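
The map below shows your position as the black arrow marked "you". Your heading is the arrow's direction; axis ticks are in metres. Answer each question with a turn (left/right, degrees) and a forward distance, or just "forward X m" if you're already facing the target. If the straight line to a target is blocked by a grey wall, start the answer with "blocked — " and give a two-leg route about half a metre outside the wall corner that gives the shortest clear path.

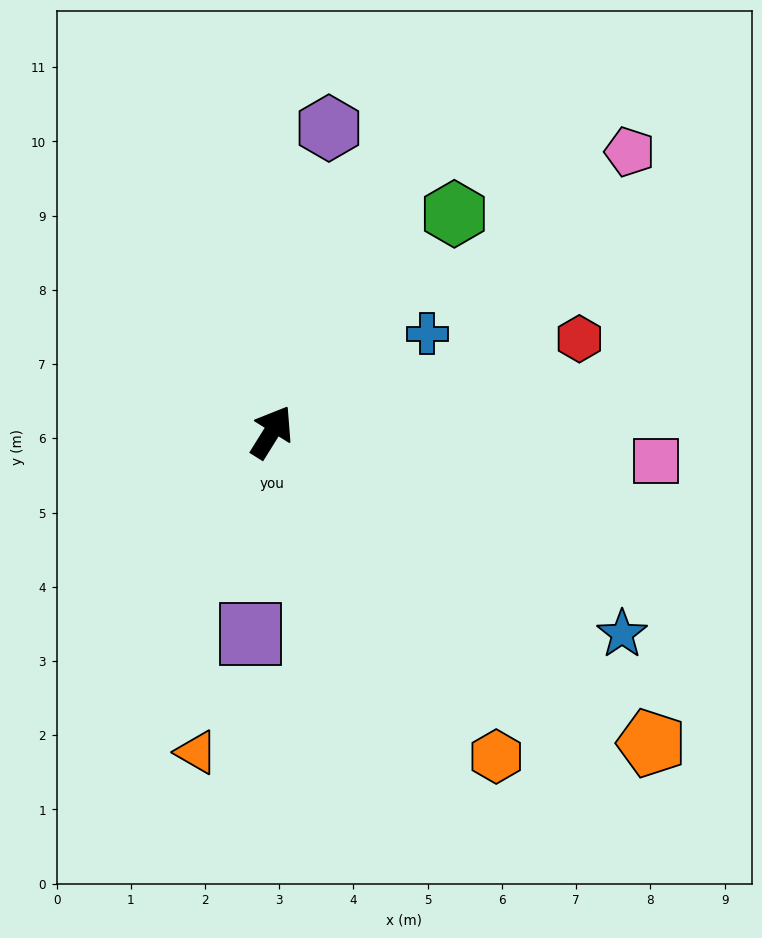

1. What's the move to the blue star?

turn right 88°, forward 5.4 m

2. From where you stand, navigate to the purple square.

turn right 154°, forward 2.7 m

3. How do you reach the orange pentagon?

turn right 97°, forward 6.6 m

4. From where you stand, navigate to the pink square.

turn right 62°, forward 5.2 m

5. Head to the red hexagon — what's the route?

turn right 41°, forward 4.3 m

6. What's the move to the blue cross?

turn right 26°, forward 2.5 m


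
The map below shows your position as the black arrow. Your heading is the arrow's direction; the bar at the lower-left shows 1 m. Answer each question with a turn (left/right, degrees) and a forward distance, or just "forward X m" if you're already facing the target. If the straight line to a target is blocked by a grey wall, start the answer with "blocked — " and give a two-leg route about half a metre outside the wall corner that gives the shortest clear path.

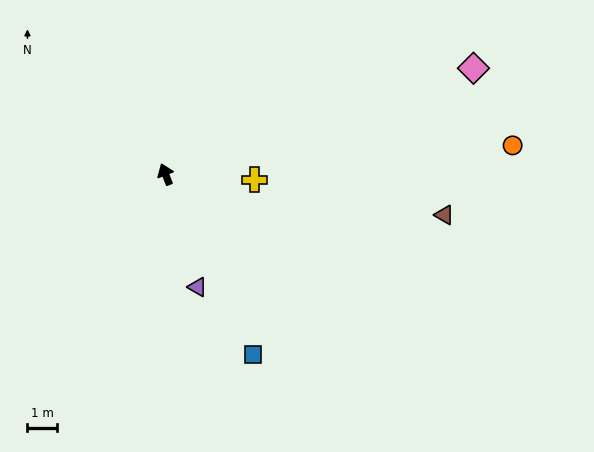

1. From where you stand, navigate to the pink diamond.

turn right 92°, forward 10.9 m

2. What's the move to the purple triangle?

turn left 175°, forward 3.9 m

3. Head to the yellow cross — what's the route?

turn right 115°, forward 3.0 m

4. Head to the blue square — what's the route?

turn right 175°, forward 6.7 m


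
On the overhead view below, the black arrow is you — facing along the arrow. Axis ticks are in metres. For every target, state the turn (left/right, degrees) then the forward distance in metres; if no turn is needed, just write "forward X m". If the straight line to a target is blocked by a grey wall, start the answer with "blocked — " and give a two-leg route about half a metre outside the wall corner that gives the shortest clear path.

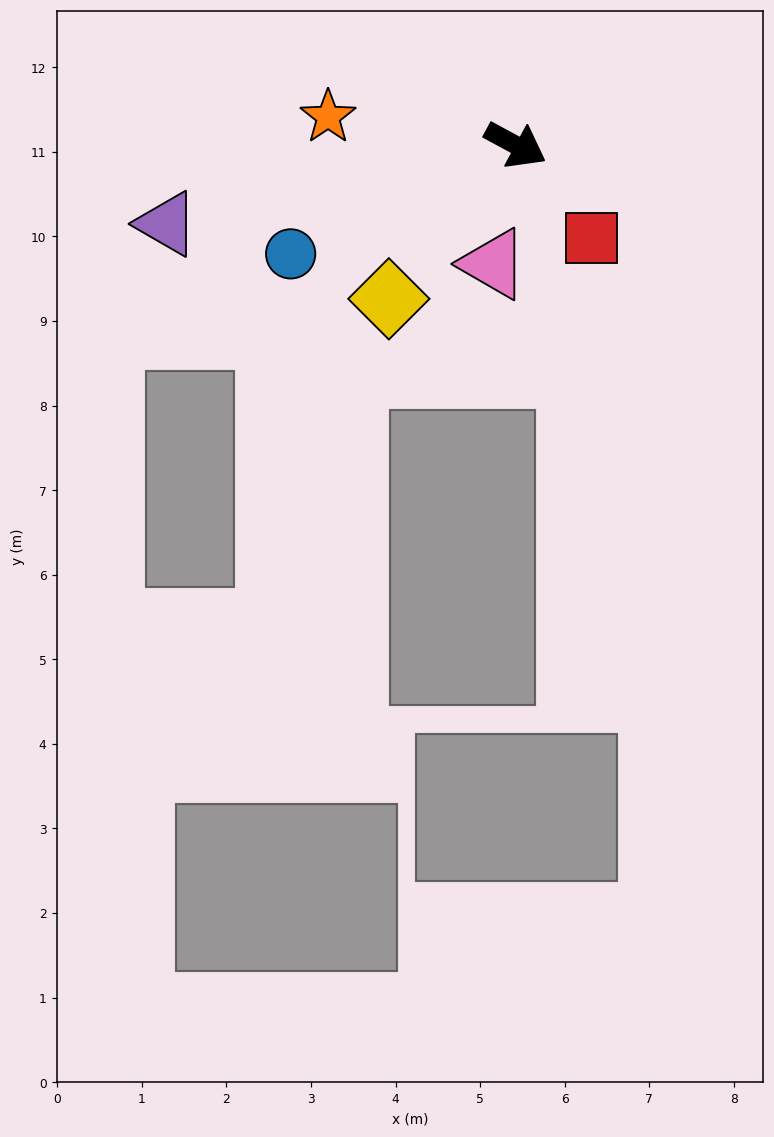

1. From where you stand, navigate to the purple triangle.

turn right 139°, forward 4.2 m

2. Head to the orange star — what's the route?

turn right 160°, forward 2.2 m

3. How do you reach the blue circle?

turn right 126°, forward 3.0 m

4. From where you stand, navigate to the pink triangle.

turn right 72°, forward 1.4 m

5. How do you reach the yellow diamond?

turn right 101°, forward 2.4 m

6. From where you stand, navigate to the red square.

turn right 22°, forward 1.4 m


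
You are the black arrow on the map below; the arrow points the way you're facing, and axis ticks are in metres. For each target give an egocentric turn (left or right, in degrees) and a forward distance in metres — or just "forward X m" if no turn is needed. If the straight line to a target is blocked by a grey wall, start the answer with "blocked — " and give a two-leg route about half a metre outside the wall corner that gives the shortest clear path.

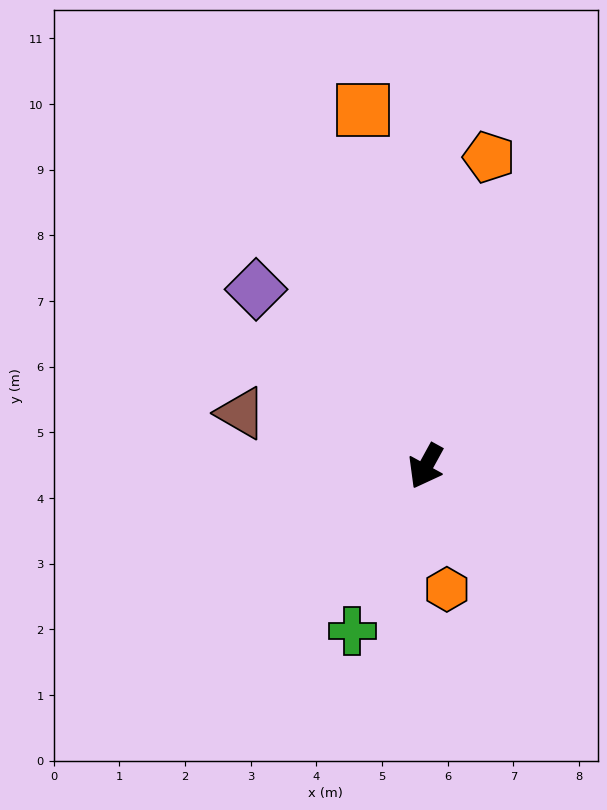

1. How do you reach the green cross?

turn left 5°, forward 2.7 m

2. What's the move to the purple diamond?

turn right 107°, forward 3.7 m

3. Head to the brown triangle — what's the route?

turn right 77°, forward 2.9 m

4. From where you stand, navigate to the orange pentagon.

turn right 163°, forward 4.8 m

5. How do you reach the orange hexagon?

turn left 38°, forward 1.9 m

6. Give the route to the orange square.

turn right 141°, forward 5.5 m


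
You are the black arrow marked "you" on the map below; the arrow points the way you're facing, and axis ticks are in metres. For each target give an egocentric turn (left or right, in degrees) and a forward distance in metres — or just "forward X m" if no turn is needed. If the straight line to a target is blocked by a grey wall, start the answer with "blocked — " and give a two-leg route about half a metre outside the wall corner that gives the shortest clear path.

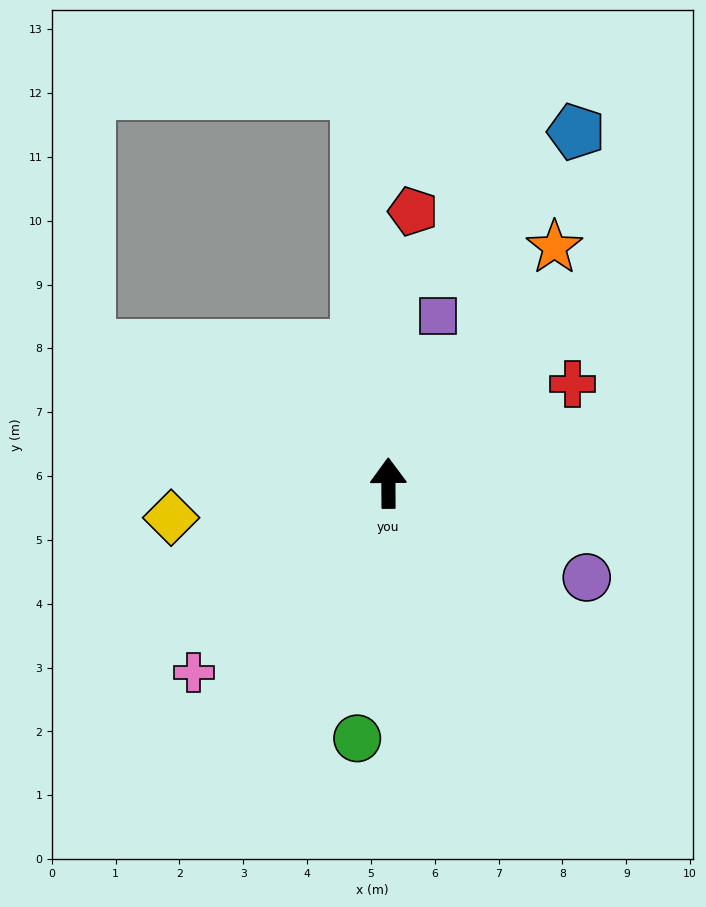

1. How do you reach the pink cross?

turn left 134°, forward 4.3 m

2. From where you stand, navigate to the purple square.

turn right 17°, forward 2.7 m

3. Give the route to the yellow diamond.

turn left 99°, forward 3.4 m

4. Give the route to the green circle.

turn left 173°, forward 4.0 m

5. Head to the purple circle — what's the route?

turn right 116°, forward 3.4 m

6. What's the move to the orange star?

turn right 36°, forward 4.5 m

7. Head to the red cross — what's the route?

turn right 62°, forward 3.3 m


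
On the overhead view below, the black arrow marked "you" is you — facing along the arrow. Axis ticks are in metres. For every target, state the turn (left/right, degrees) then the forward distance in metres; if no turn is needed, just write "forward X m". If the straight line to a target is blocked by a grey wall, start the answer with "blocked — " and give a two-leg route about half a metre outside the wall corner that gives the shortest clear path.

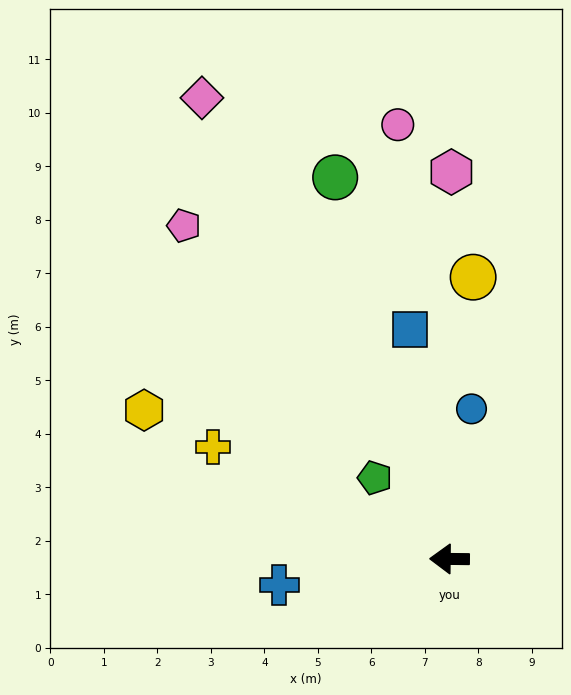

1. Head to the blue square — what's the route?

turn right 80°, forward 4.4 m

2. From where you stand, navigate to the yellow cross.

turn right 25°, forward 4.9 m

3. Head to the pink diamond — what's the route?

turn right 61°, forward 9.8 m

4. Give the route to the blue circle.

turn right 98°, forward 2.8 m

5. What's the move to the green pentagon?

turn right 47°, forward 2.1 m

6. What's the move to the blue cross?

turn left 9°, forward 3.2 m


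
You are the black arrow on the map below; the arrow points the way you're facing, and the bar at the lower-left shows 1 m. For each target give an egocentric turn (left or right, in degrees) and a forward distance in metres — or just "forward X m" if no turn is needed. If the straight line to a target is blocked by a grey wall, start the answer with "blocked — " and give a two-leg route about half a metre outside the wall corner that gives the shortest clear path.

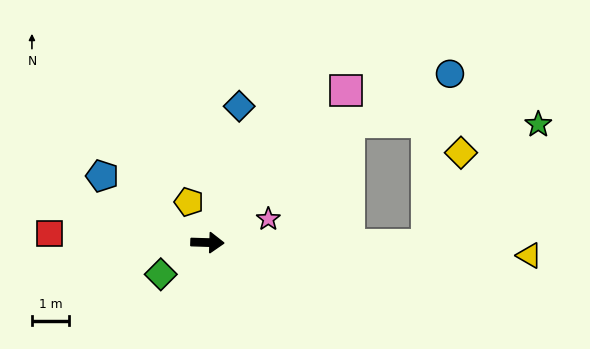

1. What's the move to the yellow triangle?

forward 8.7 m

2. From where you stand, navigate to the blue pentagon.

turn left 149°, forward 3.4 m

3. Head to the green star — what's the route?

blocked — turn left 42°, forward 5.0 m, then turn right 41°, forward 5.1 m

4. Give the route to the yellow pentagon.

turn left 116°, forward 1.2 m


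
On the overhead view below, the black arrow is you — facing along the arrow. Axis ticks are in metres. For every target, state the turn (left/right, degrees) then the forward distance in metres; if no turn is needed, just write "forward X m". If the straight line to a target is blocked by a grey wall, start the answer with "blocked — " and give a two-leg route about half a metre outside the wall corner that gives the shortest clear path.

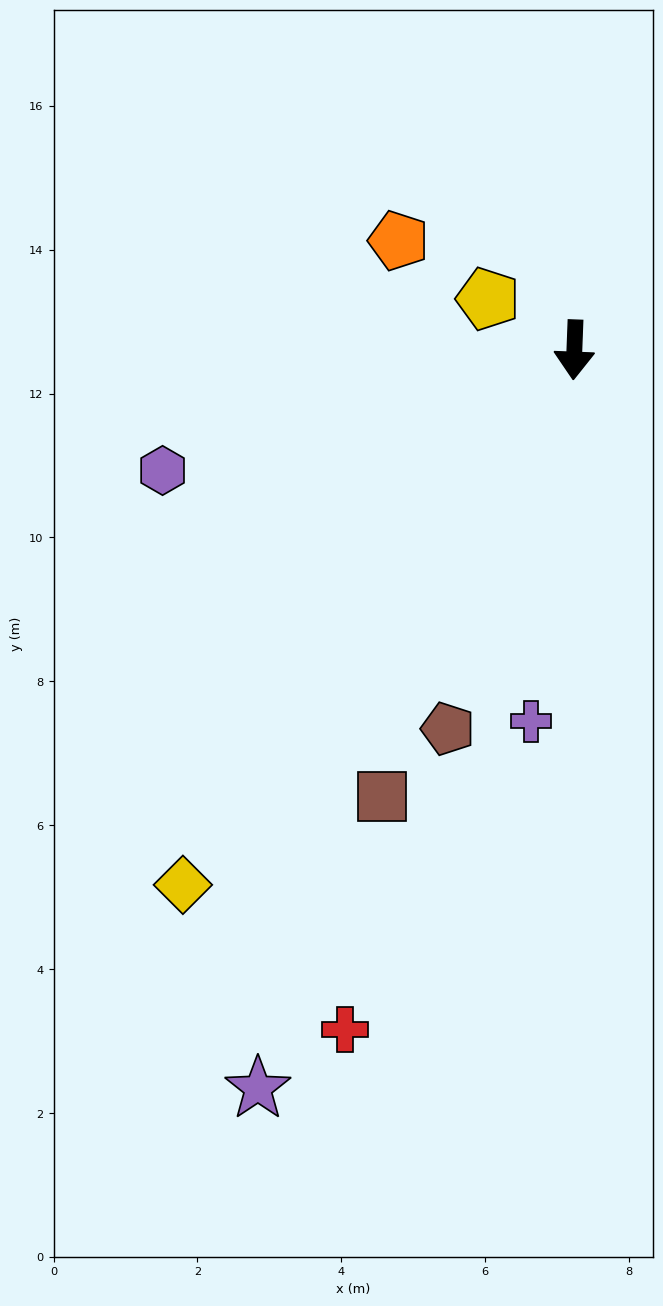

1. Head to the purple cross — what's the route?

turn right 4°, forward 5.2 m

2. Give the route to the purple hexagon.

turn right 71°, forward 6.0 m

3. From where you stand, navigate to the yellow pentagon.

turn right 118°, forward 1.4 m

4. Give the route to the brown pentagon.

turn right 16°, forward 5.6 m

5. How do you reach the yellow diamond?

turn right 34°, forward 9.2 m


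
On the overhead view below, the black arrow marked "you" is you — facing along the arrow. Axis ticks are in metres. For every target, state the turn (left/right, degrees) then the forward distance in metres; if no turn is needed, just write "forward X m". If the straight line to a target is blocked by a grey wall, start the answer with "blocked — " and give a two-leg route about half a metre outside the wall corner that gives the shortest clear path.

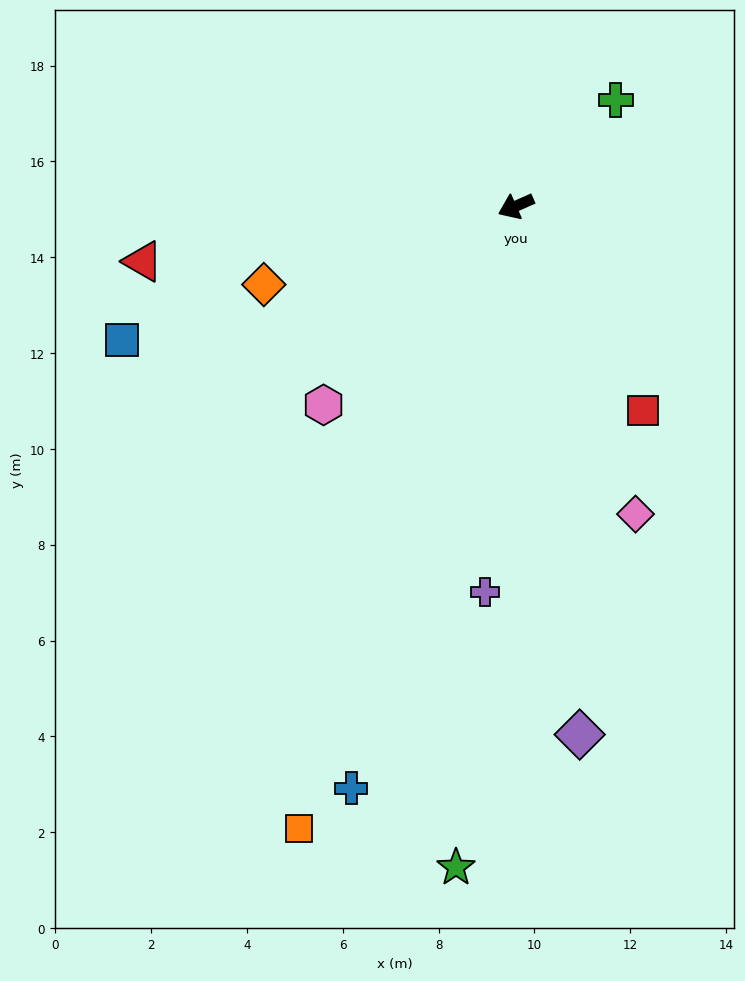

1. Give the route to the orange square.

turn left 47°, forward 13.8 m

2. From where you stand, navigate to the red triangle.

turn right 15°, forward 7.9 m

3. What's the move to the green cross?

turn right 157°, forward 3.0 m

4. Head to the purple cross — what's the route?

turn left 62°, forward 8.1 m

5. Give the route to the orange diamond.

turn right 7°, forward 5.5 m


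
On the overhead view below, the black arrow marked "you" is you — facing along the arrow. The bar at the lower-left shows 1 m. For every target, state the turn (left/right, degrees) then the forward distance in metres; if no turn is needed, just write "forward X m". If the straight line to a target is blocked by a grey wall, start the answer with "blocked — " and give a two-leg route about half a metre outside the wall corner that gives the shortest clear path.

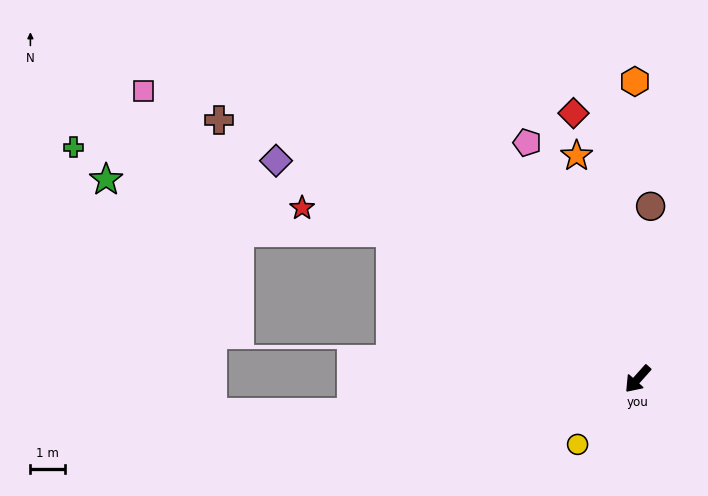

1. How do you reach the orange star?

turn right 123°, forward 6.6 m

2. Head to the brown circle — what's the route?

turn right 143°, forward 5.0 m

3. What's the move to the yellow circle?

forward 2.6 m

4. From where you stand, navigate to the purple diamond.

turn right 79°, forward 12.1 m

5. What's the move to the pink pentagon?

turn right 113°, forward 7.5 m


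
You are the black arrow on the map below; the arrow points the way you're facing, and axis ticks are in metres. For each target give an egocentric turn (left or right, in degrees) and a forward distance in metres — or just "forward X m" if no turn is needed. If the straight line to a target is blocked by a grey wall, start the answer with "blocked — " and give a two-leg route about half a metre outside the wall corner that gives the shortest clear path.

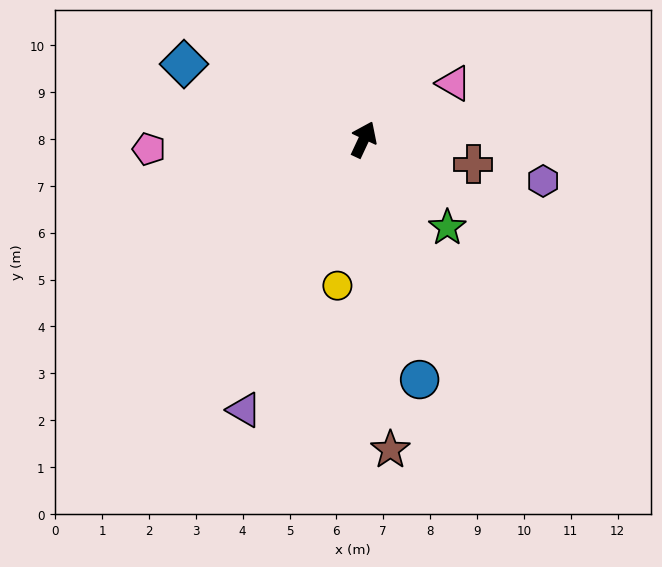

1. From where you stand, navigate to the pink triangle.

turn right 33°, forward 2.3 m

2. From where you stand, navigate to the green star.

turn right 111°, forward 2.6 m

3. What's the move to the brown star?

turn right 150°, forward 6.6 m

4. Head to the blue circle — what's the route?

turn right 142°, forward 5.3 m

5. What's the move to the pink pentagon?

turn left 118°, forward 4.6 m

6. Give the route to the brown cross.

turn right 78°, forward 2.4 m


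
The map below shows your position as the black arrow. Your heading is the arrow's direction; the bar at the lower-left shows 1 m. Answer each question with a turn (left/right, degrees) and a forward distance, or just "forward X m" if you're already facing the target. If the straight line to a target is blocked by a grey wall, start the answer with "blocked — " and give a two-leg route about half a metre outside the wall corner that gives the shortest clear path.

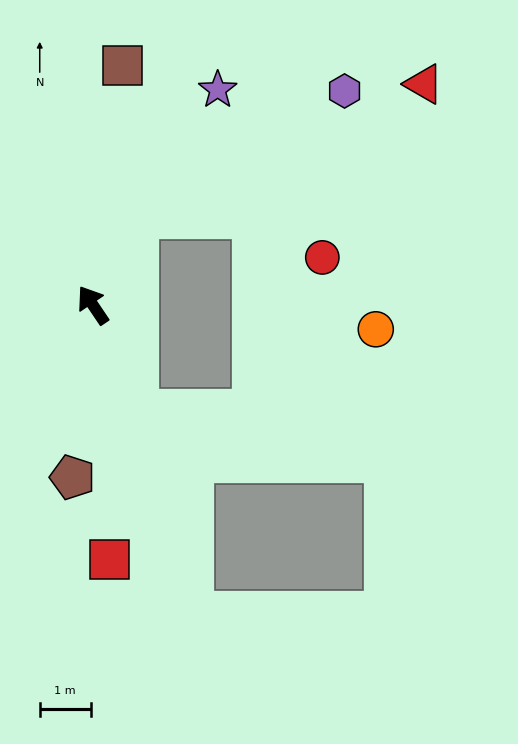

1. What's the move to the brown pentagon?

turn left 139°, forward 3.4 m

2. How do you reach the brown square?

turn right 41°, forward 4.7 m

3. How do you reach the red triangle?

blocked — turn right 61°, forward 1.9 m, then turn right 38°, forward 6.2 m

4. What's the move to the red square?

turn left 150°, forward 5.0 m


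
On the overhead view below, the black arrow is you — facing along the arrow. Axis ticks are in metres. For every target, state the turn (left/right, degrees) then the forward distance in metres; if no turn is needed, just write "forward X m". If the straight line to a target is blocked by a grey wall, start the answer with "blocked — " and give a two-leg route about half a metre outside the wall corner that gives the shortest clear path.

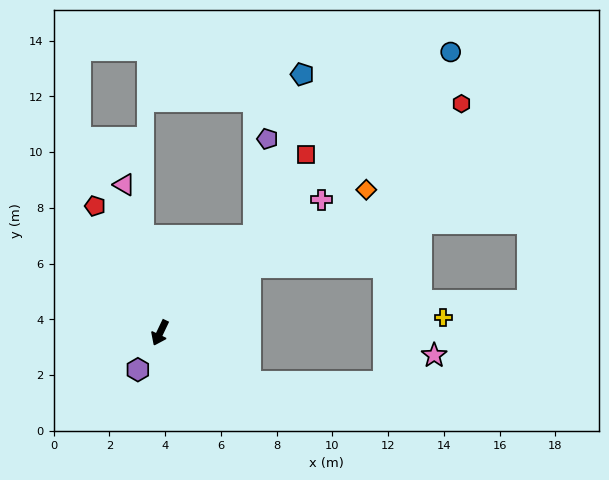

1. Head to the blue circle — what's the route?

turn left 160°, forward 14.5 m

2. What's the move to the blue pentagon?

blocked — turn left 161°, forward 4.8 m, then turn left 28°, forward 6.1 m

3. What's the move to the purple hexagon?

turn right 5°, forward 1.5 m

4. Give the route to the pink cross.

turn left 155°, forward 7.5 m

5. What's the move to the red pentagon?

turn right 127°, forward 5.1 m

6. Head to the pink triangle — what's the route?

turn right 141°, forward 5.5 m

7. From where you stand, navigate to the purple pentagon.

blocked — turn left 161°, forward 4.8 m, then turn left 37°, forward 3.6 m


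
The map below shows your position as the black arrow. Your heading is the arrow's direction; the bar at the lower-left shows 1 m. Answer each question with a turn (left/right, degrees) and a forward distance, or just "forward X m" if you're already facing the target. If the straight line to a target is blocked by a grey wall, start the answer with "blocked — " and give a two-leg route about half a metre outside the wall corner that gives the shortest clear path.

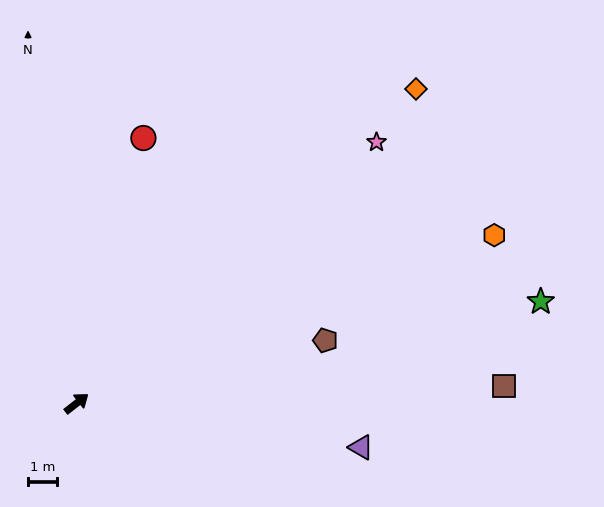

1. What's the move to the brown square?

turn right 36°, forward 14.6 m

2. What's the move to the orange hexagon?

turn right 16°, forward 15.4 m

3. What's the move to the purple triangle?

turn right 47°, forward 9.8 m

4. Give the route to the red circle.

turn left 38°, forward 9.4 m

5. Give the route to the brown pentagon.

turn right 24°, forward 8.8 m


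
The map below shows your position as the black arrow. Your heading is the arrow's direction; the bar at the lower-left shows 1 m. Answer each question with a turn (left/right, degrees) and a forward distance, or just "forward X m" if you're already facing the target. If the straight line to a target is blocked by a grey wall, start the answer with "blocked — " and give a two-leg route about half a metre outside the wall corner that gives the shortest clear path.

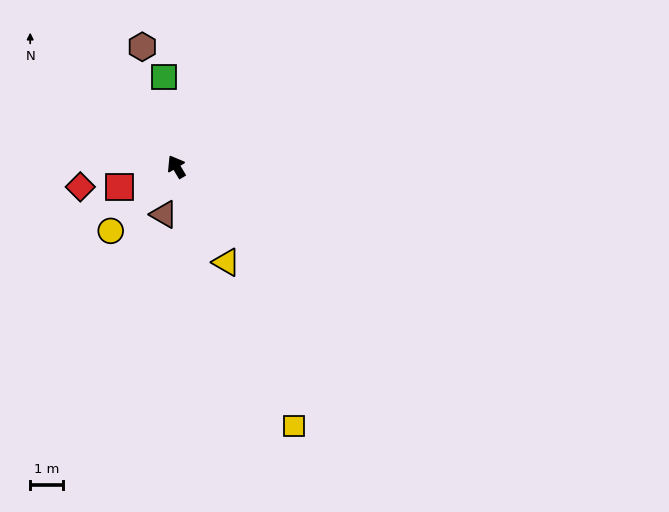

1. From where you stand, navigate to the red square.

turn left 79°, forward 1.8 m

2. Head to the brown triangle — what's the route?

turn left 134°, forward 1.5 m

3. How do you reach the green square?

turn right 23°, forward 2.8 m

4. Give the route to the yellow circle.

turn left 104°, forward 2.8 m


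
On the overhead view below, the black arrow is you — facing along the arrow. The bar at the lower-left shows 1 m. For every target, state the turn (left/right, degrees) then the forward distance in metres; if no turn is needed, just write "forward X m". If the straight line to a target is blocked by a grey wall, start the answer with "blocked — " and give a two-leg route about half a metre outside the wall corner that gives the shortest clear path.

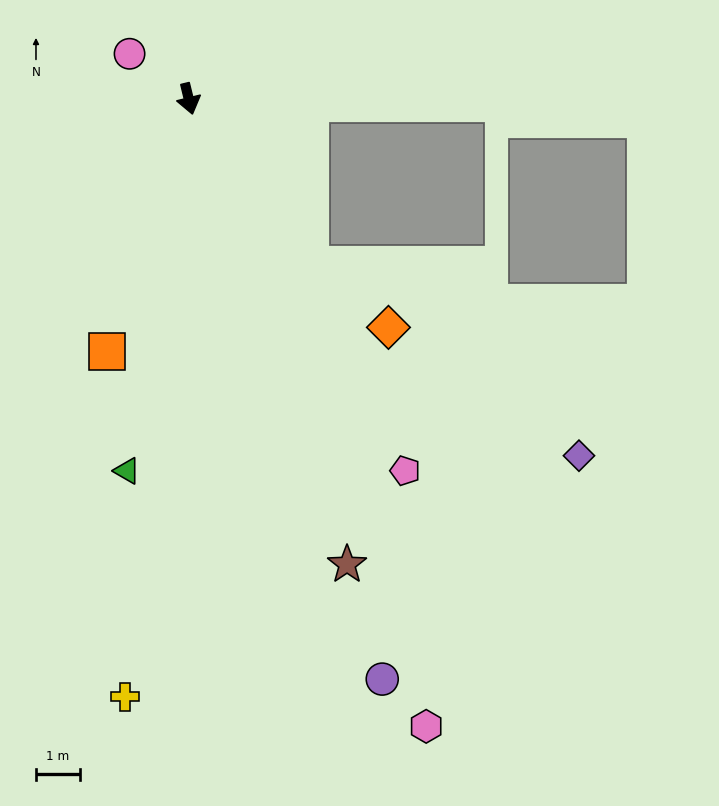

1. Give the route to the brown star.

turn left 5°, forward 11.2 m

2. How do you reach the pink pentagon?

turn left 17°, forward 9.8 m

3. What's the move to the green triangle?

turn right 23°, forward 8.6 m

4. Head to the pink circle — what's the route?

turn right 141°, forward 1.7 m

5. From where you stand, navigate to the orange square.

turn right 32°, forward 6.0 m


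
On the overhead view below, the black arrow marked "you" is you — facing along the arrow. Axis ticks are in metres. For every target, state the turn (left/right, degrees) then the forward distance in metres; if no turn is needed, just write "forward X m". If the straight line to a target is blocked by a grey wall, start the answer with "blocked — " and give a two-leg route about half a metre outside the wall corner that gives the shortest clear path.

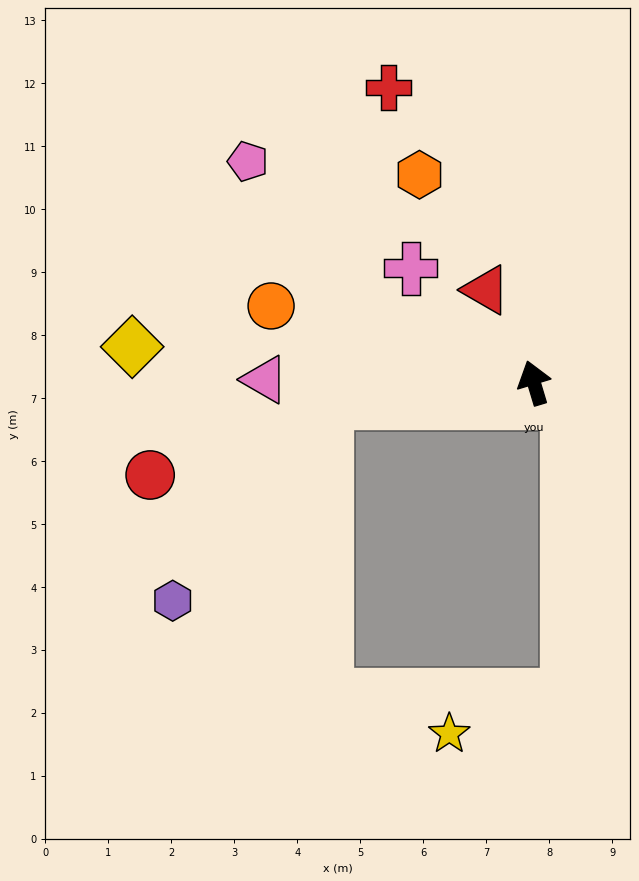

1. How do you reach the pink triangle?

turn left 73°, forward 4.3 m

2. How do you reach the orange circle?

turn left 57°, forward 4.3 m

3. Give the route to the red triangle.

turn left 11°, forward 1.7 m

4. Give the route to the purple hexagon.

blocked — turn left 79°, forward 3.3 m, then turn left 46°, forward 4.0 m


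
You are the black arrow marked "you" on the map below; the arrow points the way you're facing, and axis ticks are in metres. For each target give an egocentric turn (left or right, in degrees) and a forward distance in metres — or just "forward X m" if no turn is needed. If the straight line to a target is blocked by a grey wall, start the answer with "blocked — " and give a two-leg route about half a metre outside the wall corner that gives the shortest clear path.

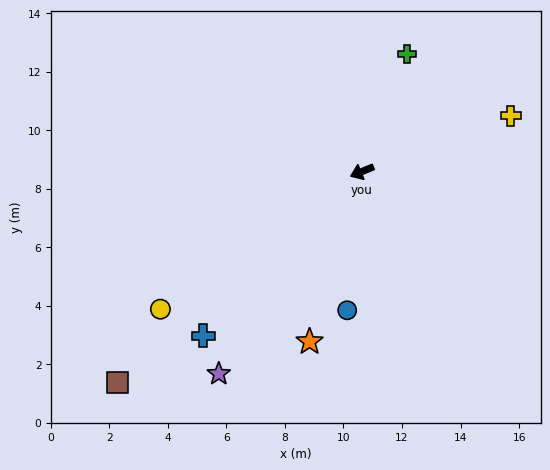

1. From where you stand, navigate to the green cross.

turn right 133°, forward 4.3 m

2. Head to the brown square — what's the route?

turn left 18°, forward 11.0 m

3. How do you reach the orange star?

turn left 51°, forward 6.1 m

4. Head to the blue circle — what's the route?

turn left 62°, forward 4.8 m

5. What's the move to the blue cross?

turn left 24°, forward 7.8 m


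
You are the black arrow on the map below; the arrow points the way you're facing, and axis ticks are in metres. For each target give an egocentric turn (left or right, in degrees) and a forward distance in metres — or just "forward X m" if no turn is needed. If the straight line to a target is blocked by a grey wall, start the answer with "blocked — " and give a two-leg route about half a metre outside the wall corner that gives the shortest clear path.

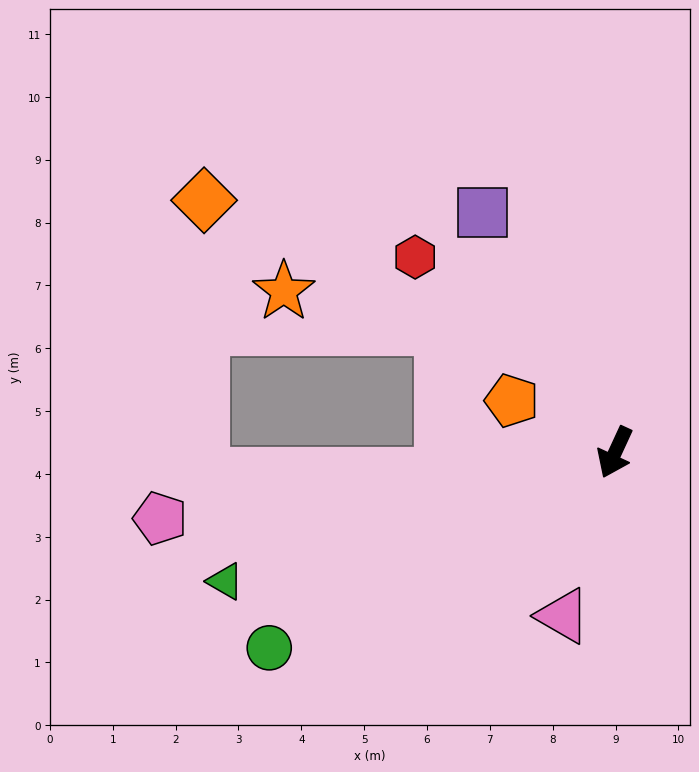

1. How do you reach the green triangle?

turn right 47°, forward 6.5 m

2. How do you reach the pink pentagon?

turn right 57°, forward 7.3 m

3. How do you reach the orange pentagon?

turn right 92°, forward 1.8 m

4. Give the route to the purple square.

turn right 126°, forward 4.4 m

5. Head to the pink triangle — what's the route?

turn left 7°, forward 2.7 m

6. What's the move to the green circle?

turn right 36°, forward 6.3 m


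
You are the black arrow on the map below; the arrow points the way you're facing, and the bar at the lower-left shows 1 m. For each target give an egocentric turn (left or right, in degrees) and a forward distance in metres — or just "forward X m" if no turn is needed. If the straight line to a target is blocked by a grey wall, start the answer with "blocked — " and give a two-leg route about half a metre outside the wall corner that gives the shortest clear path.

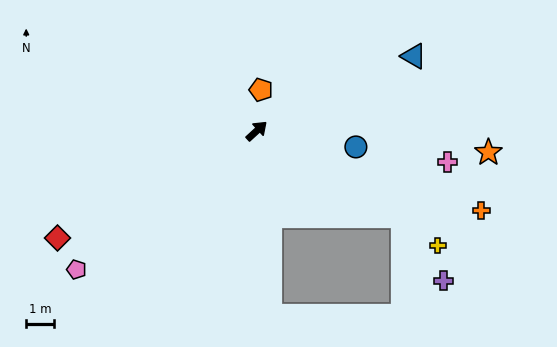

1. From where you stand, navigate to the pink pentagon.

turn left 175°, forward 8.1 m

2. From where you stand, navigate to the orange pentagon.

turn left 42°, forward 1.5 m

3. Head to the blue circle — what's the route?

turn right 52°, forward 3.6 m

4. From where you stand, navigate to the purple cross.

blocked — turn right 73°, forward 6.0 m, then turn right 28°, forward 2.7 m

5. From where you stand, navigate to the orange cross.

turn right 62°, forward 8.4 m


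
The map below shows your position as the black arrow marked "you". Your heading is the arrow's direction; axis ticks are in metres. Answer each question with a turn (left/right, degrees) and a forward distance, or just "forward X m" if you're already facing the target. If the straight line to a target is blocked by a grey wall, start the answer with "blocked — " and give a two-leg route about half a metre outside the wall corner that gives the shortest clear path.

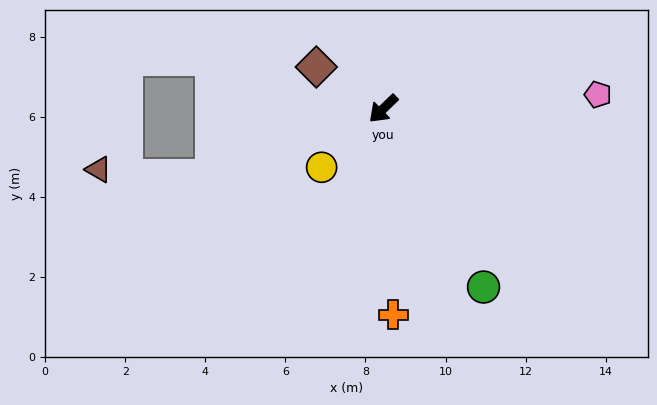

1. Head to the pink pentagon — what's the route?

turn left 140°, forward 5.4 m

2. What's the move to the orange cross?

turn left 49°, forward 5.2 m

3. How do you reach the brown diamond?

turn right 76°, forward 2.0 m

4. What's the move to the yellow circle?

forward 2.1 m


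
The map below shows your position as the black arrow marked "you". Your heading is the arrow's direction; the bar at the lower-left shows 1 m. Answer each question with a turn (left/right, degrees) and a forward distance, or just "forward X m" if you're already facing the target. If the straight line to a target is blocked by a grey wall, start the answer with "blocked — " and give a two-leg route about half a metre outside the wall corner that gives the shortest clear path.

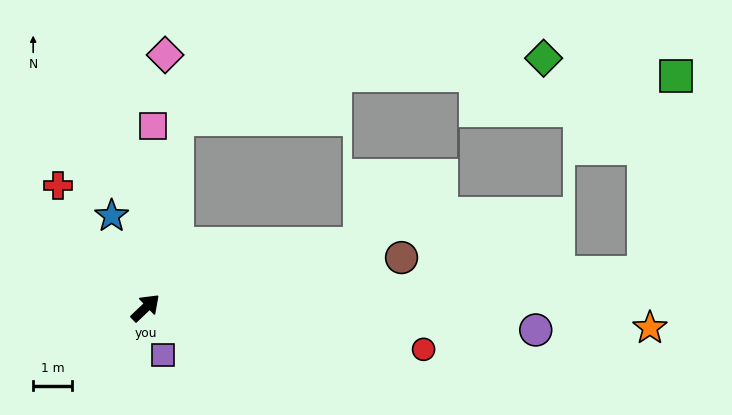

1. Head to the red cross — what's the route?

turn left 82°, forward 3.9 m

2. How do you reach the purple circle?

turn right 47°, forward 10.0 m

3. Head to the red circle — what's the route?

turn right 52°, forward 7.2 m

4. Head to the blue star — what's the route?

turn left 67°, forward 2.5 m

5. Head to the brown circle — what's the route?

turn right 33°, forward 6.7 m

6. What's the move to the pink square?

turn left 44°, forward 4.7 m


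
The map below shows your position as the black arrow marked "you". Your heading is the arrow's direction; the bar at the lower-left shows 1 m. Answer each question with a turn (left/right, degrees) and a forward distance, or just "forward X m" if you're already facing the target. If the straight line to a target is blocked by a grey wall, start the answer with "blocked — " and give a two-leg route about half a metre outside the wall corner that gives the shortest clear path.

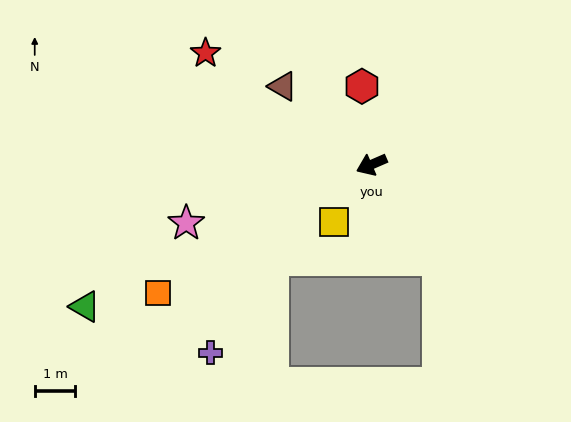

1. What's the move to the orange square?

turn left 8°, forward 6.1 m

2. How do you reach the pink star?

turn right 6°, forward 4.8 m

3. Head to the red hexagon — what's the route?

turn right 106°, forward 1.9 m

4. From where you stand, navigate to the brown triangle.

turn right 65°, forward 2.9 m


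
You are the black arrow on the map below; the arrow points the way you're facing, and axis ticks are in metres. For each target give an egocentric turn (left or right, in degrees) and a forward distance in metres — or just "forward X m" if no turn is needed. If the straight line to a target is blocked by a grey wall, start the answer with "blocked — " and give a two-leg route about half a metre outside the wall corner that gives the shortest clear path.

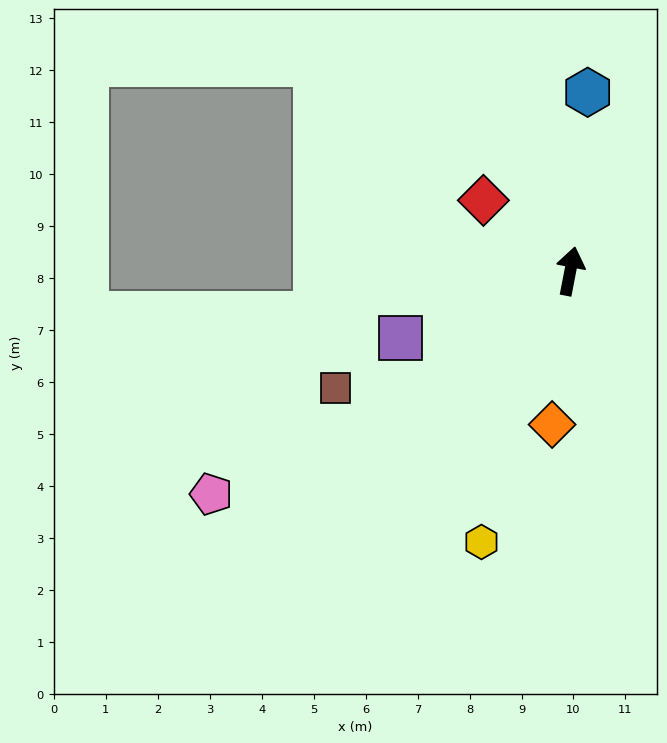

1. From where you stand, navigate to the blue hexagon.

turn left 5°, forward 3.5 m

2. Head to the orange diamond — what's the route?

turn right 176°, forward 3.0 m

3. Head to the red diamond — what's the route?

turn left 62°, forward 2.2 m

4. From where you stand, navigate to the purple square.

turn left 122°, forward 3.5 m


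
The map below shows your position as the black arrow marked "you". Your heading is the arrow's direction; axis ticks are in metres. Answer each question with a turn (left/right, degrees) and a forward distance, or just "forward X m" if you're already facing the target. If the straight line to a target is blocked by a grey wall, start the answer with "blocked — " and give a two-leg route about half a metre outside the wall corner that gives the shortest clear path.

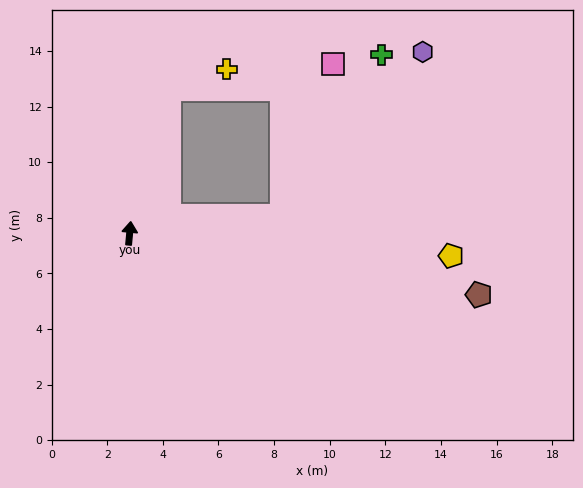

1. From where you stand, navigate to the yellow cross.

blocked — turn right 10°, forward 5.4 m, then turn right 55°, forward 2.2 m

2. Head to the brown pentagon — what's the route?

turn right 95°, forward 12.7 m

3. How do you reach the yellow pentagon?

turn right 89°, forward 11.6 m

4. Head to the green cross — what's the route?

blocked — turn right 78°, forward 5.5 m, then turn left 52°, forward 6.8 m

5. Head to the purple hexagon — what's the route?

blocked — turn right 78°, forward 5.5 m, then turn left 43°, forward 7.8 m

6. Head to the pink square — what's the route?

blocked — turn right 78°, forward 5.5 m, then turn left 65°, forward 5.7 m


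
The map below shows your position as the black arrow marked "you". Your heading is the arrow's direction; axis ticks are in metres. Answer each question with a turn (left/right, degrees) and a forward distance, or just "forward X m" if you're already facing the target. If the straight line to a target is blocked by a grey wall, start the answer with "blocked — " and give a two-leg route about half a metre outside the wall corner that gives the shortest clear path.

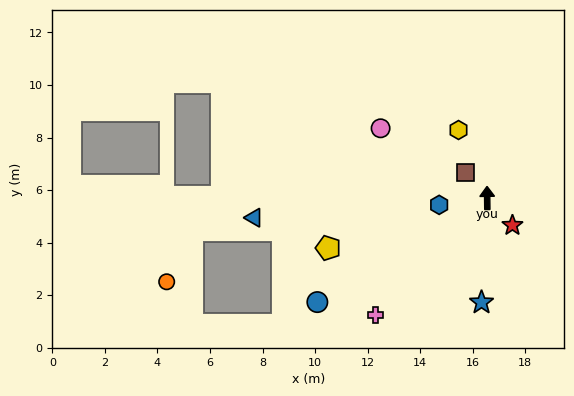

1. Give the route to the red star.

turn right 138°, forward 1.4 m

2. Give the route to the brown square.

turn left 40°, forward 1.3 m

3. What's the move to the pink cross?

turn left 136°, forward 6.2 m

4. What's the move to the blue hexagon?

turn left 97°, forward 1.8 m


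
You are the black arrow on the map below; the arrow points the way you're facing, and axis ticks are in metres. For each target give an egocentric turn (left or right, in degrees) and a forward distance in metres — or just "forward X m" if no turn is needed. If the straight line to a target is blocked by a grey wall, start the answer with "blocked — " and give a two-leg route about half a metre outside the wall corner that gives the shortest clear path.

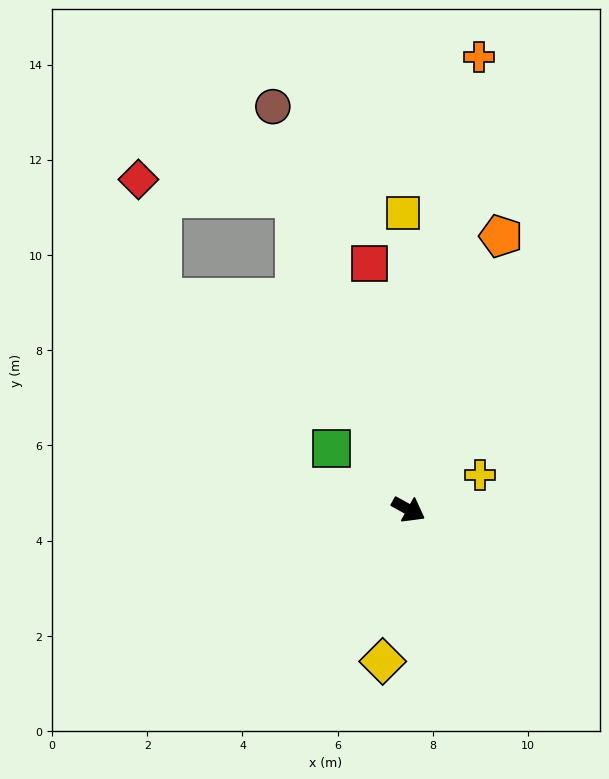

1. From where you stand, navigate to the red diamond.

blocked — turn left 139°, forward 7.0 m, then turn left 63°, forward 3.3 m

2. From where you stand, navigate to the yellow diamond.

turn right 71°, forward 3.2 m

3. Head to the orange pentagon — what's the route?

turn left 100°, forward 6.1 m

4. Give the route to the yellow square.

turn left 120°, forward 6.2 m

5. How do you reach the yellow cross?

turn left 55°, forward 1.7 m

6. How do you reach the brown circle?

turn left 138°, forward 8.9 m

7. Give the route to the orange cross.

turn left 110°, forward 9.6 m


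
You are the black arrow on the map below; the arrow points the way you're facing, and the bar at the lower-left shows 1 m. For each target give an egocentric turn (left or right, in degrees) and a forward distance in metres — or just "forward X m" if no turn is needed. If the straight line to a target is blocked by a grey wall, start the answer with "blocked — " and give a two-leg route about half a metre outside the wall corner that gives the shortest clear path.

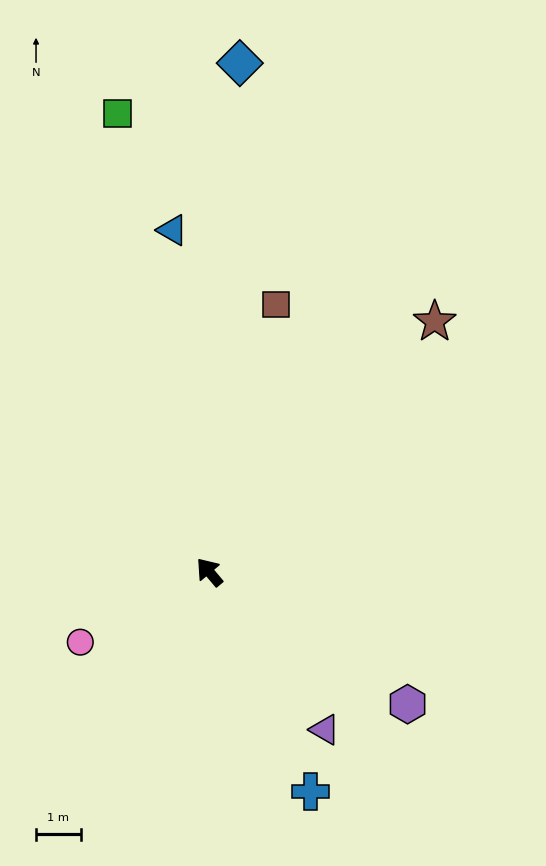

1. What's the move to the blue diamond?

turn right 44°, forward 11.4 m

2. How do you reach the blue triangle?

turn right 34°, forward 7.7 m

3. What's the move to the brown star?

turn right 82°, forward 7.5 m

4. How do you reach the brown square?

turn right 54°, forward 6.2 m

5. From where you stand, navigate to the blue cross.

turn left 165°, forward 5.4 m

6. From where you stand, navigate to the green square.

turn right 29°, forward 10.4 m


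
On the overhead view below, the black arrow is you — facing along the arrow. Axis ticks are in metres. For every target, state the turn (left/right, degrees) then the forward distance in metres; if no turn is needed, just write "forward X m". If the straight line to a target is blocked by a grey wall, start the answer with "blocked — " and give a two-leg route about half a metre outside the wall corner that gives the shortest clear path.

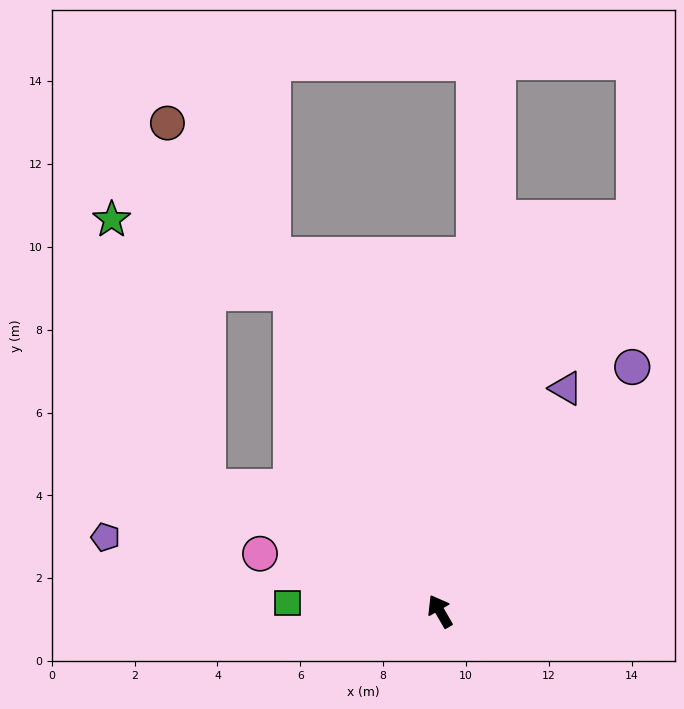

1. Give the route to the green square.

turn left 57°, forward 3.7 m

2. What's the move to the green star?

blocked — turn right 5°, forward 8.5 m, then turn left 43°, forward 4.7 m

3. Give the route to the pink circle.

turn left 42°, forward 4.6 m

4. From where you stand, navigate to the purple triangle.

turn right 59°, forward 6.2 m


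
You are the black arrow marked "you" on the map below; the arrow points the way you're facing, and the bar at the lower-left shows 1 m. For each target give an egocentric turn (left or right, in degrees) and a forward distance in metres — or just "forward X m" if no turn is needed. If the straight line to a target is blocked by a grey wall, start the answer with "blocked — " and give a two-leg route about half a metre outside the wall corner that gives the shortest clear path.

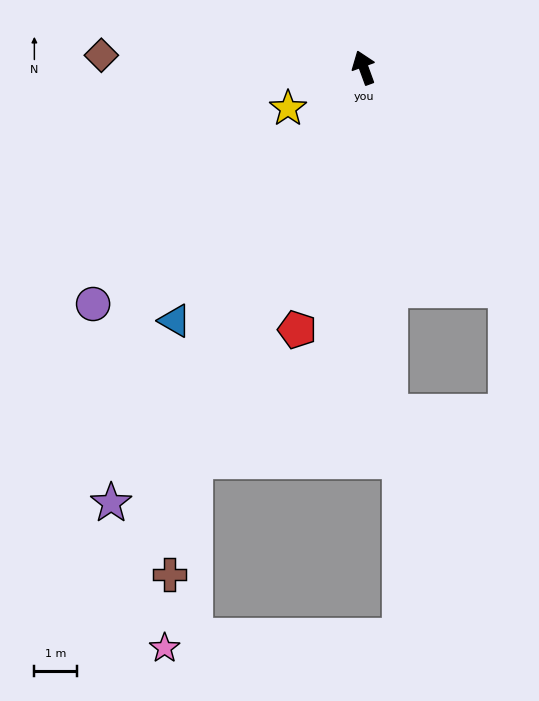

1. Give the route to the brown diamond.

turn left 67°, forward 6.2 m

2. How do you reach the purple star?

turn left 130°, forward 11.9 m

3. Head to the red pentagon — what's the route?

turn left 146°, forward 6.4 m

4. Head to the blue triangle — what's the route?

turn left 123°, forward 7.4 m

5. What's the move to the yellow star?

turn left 98°, forward 2.0 m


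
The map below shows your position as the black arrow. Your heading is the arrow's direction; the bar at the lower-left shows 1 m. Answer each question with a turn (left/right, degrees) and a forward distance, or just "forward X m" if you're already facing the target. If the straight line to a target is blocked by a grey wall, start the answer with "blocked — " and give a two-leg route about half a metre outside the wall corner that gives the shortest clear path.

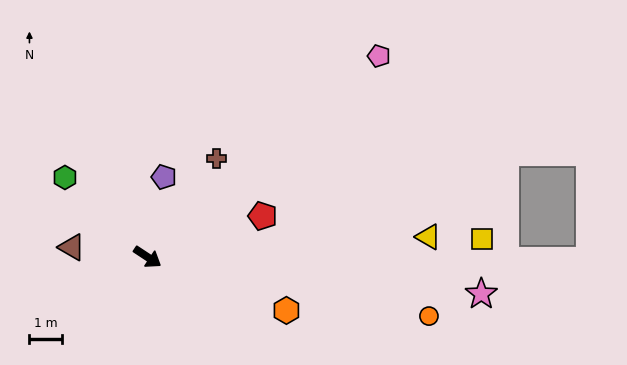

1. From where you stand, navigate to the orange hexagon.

turn left 12°, forward 4.5 m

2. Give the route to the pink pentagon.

turn left 74°, forward 9.4 m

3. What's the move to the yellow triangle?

turn left 37°, forward 8.6 m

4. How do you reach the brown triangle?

turn right 154°, forward 2.3 m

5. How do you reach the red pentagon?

turn left 53°, forward 3.7 m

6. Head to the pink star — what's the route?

turn left 27°, forward 10.3 m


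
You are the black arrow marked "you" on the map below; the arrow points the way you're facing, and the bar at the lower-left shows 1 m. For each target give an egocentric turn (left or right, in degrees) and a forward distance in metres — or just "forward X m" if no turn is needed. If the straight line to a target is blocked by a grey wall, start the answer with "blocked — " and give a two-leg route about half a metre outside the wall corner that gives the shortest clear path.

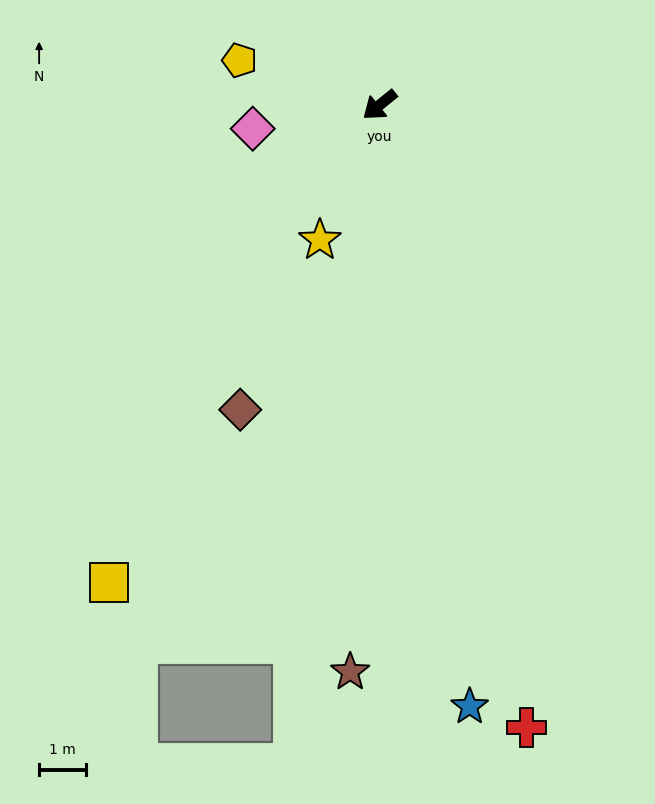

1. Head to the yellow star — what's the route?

turn left 27°, forward 3.2 m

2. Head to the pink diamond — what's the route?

turn right 28°, forward 2.8 m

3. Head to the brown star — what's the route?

turn left 48°, forward 12.2 m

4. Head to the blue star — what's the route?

turn left 60°, forward 13.0 m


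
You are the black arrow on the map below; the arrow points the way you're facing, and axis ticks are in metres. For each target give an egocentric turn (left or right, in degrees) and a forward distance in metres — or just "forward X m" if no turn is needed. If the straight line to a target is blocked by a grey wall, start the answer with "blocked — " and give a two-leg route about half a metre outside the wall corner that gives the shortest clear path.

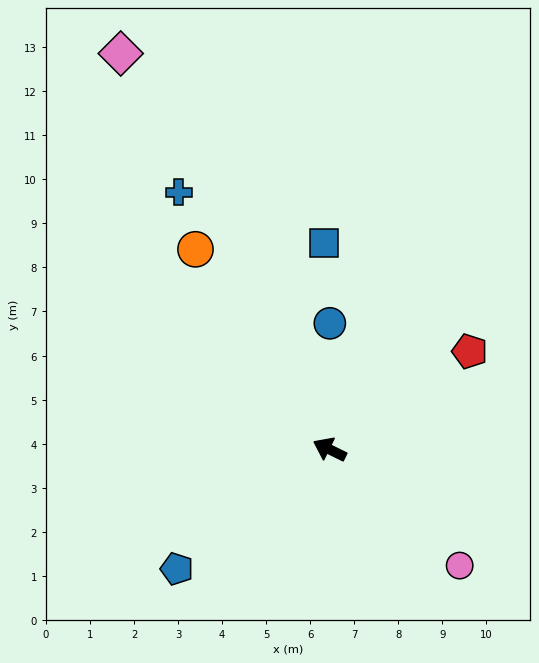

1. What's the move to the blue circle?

turn right 64°, forward 2.9 m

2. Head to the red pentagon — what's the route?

turn right 119°, forward 3.9 m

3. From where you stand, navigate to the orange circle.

turn right 30°, forward 5.5 m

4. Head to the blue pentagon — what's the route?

turn left 64°, forward 4.4 m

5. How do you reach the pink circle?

turn left 164°, forward 4.0 m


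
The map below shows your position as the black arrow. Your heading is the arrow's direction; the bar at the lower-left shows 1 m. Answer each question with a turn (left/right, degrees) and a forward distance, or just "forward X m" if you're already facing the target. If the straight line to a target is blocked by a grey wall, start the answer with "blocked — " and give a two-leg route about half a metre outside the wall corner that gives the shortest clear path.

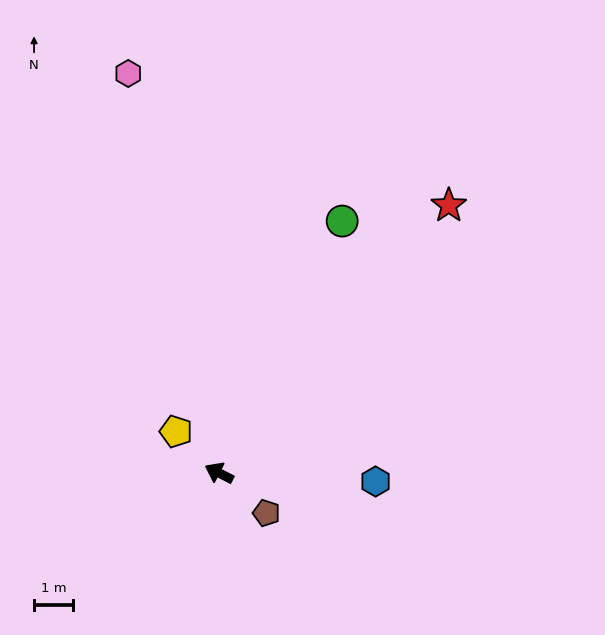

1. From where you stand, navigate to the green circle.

turn right 89°, forward 7.2 m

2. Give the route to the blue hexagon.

turn right 156°, forward 4.0 m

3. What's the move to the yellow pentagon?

turn right 17°, forward 1.5 m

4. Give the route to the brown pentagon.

turn left 167°, forward 1.6 m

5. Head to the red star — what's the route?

turn right 104°, forward 9.0 m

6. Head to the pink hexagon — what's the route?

turn right 50°, forward 10.5 m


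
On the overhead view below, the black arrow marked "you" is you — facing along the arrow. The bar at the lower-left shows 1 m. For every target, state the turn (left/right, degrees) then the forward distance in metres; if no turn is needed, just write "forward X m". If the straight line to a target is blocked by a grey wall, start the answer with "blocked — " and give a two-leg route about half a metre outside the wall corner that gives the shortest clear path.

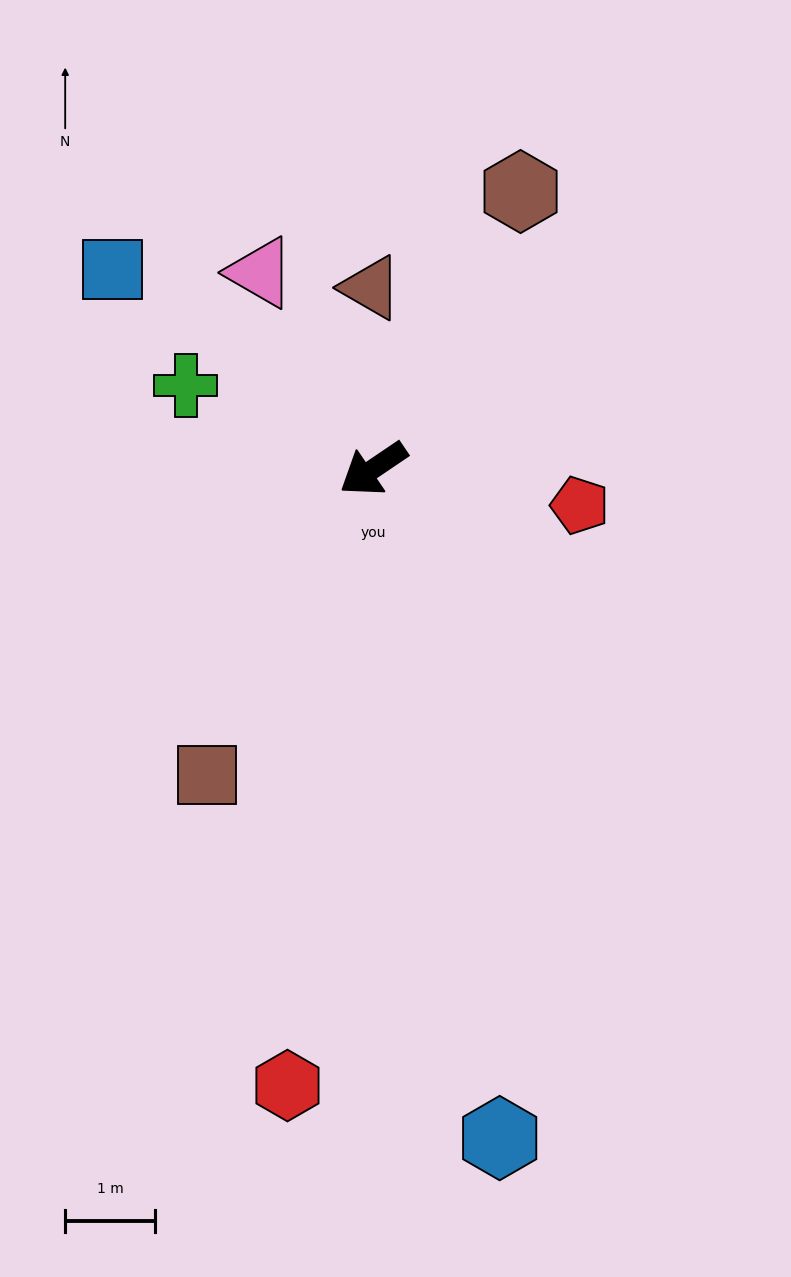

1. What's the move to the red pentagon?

turn left 136°, forward 2.3 m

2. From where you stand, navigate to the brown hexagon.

turn right 152°, forward 3.5 m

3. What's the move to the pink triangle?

turn right 94°, forward 2.5 m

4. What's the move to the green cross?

turn right 58°, forward 2.3 m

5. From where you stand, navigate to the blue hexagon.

turn left 67°, forward 7.6 m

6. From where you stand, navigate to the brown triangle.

turn right 123°, forward 2.0 m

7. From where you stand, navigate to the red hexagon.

turn left 48°, forward 6.9 m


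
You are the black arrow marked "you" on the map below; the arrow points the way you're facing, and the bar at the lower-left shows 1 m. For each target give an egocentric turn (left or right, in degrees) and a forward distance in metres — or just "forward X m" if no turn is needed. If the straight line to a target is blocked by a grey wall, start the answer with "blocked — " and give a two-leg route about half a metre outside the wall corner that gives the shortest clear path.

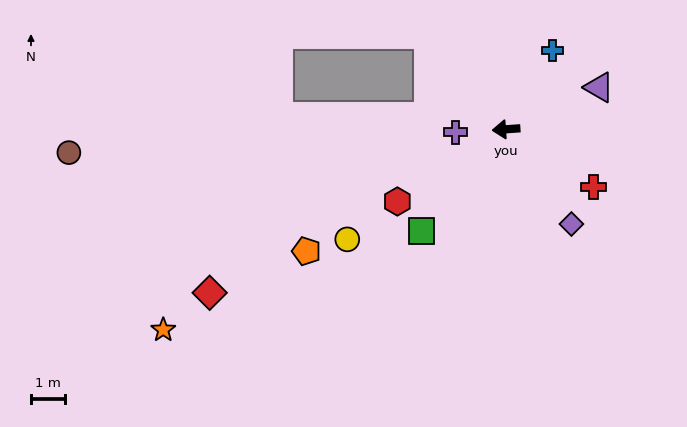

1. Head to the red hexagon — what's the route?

turn left 30°, forward 3.9 m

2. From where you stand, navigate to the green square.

turn left 46°, forward 3.9 m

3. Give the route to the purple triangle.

turn right 160°, forward 3.0 m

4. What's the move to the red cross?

turn left 143°, forward 3.1 m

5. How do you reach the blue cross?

turn right 125°, forward 2.7 m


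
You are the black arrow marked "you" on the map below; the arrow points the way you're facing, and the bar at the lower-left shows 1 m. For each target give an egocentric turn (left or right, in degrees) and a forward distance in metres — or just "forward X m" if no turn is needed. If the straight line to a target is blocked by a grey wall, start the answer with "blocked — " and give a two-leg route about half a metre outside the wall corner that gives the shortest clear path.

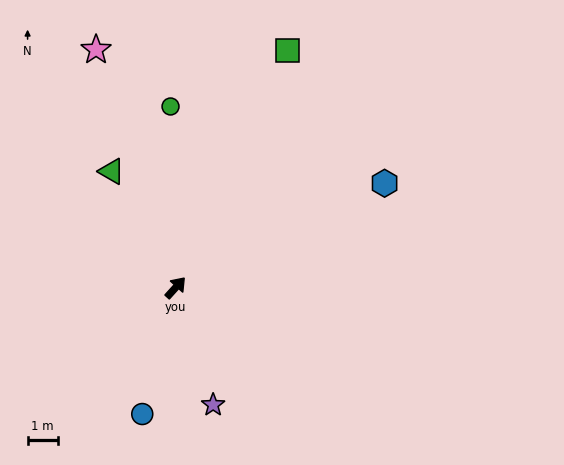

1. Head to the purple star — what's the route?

turn right 120°, forward 4.0 m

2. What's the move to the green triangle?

turn left 71°, forward 4.4 m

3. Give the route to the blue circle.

turn right 153°, forward 4.3 m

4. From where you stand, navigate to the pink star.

turn left 61°, forward 8.2 m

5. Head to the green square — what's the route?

turn left 17°, forward 8.6 m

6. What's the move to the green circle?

turn left 44°, forward 6.0 m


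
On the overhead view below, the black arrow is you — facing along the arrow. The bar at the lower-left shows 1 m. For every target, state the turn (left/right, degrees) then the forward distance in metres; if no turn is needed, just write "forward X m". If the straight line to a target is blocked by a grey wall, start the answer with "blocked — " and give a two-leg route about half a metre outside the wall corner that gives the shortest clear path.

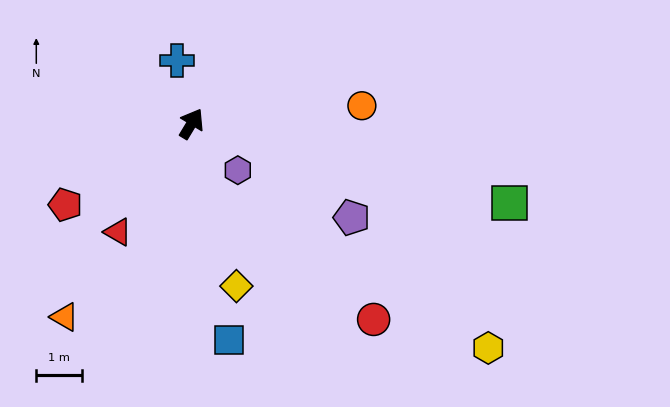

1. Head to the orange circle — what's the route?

turn right 53°, forward 3.8 m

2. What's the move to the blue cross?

turn left 44°, forward 1.4 m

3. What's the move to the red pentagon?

turn left 154°, forward 3.3 m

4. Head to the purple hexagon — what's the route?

turn right 104°, forward 1.4 m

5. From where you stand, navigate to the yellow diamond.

turn right 133°, forward 3.7 m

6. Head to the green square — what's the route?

turn right 73°, forward 7.2 m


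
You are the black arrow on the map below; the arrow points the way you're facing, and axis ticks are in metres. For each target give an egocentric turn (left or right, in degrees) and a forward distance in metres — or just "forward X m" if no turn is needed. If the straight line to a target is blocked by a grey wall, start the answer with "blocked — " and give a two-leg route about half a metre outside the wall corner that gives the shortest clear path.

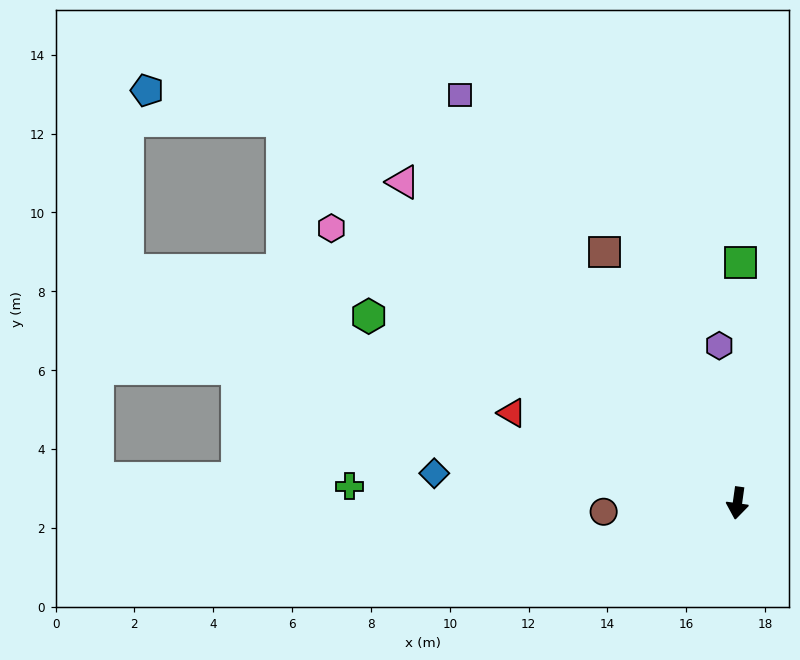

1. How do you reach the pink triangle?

turn right 126°, forward 11.8 m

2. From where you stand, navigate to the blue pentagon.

blocked — turn right 122°, forward 15.1 m, then turn left 28°, forward 3.5 m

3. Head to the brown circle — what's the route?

turn right 78°, forward 3.4 m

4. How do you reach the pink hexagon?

turn right 116°, forward 12.4 m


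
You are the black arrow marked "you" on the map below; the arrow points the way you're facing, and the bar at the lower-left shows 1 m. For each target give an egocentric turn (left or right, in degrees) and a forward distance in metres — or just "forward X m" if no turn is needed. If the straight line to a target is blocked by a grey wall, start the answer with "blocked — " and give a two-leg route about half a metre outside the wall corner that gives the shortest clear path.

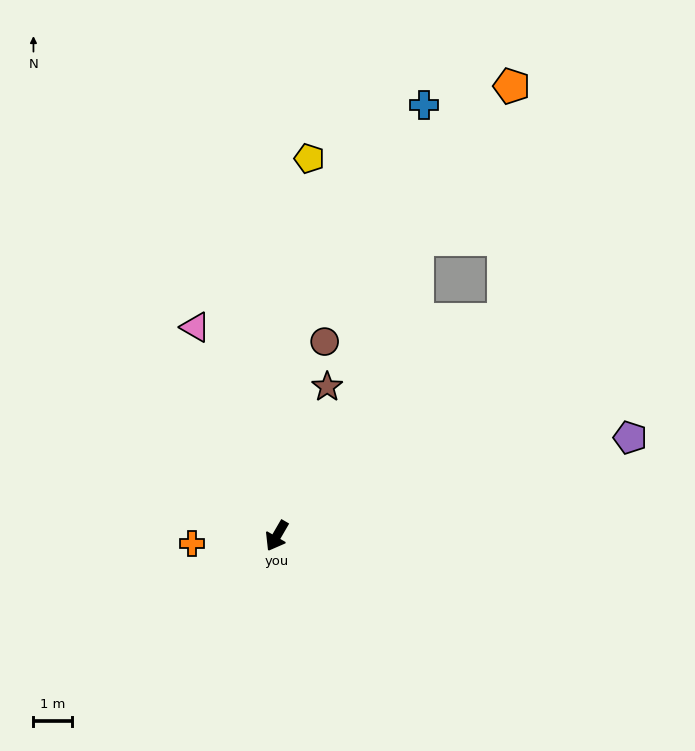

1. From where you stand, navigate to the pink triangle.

turn right 129°, forward 5.9 m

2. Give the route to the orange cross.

turn right 55°, forward 2.2 m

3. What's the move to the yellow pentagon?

turn right 155°, forward 9.9 m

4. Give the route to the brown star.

turn right 169°, forward 4.1 m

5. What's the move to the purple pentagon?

turn left 136°, forward 9.6 m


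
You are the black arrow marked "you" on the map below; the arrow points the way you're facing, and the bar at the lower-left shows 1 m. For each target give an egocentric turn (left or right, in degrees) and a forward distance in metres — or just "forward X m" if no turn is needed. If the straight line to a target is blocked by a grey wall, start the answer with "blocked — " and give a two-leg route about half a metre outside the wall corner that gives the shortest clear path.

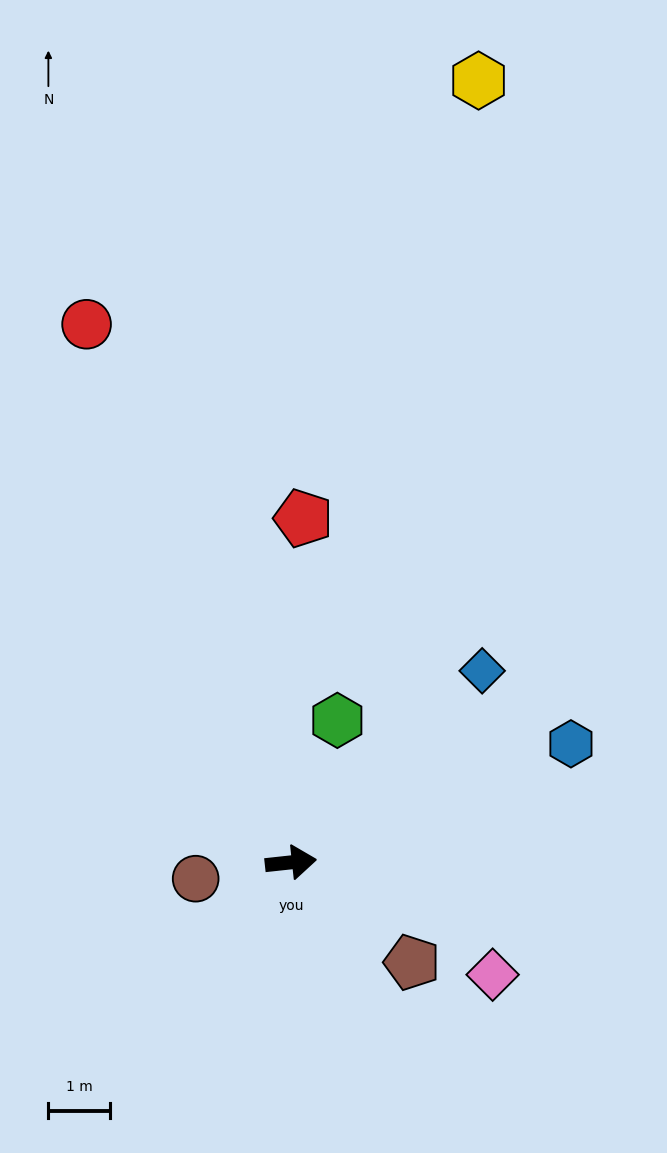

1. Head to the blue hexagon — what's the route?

turn left 17°, forward 4.9 m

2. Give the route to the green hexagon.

turn left 66°, forward 2.4 m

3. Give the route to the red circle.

turn left 105°, forward 9.3 m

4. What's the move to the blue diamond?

turn left 39°, forward 4.4 m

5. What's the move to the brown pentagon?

turn right 46°, forward 2.5 m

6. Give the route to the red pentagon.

turn left 82°, forward 5.5 m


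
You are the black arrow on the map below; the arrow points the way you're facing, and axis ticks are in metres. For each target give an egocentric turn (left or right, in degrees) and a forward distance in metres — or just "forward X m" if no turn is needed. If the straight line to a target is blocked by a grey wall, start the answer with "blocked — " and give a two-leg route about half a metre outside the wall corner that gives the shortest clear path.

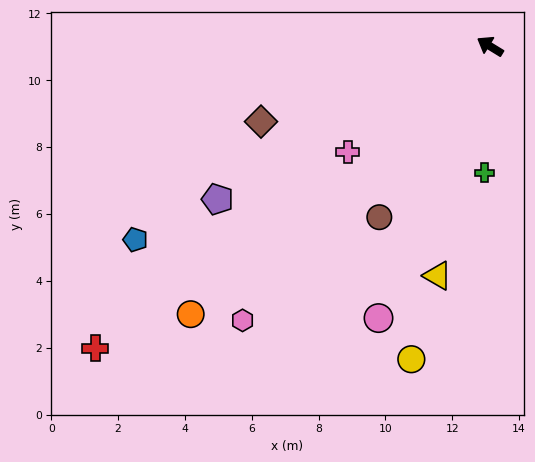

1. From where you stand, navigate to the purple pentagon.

turn left 61°, forward 9.4 m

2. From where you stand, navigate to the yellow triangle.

turn left 109°, forward 7.0 m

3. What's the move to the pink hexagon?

turn left 79°, forward 11.1 m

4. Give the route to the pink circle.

turn left 99°, forward 8.8 m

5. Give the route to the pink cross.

turn left 68°, forward 5.3 m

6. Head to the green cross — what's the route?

turn left 119°, forward 3.8 m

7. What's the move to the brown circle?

turn left 89°, forward 6.1 m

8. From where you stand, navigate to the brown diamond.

turn left 50°, forward 7.2 m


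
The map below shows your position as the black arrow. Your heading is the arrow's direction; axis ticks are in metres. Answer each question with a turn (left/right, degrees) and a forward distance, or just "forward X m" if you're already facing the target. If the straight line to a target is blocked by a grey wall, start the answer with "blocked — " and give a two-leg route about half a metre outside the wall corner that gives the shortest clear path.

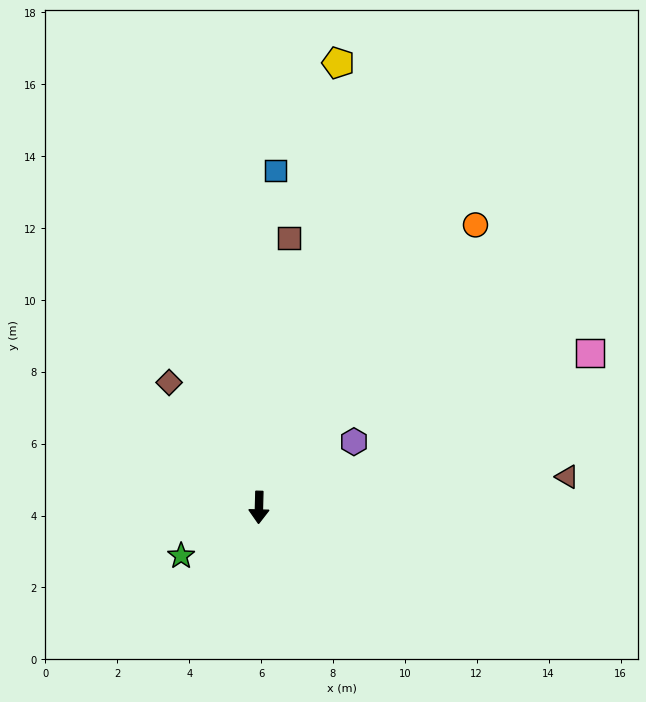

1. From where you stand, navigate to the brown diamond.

turn right 143°, forward 4.3 m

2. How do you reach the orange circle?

turn left 144°, forward 9.9 m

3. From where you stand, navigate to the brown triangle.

turn left 97°, forward 8.6 m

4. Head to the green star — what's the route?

turn right 57°, forward 2.6 m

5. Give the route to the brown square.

turn left 175°, forward 7.5 m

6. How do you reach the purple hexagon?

turn left 126°, forward 3.2 m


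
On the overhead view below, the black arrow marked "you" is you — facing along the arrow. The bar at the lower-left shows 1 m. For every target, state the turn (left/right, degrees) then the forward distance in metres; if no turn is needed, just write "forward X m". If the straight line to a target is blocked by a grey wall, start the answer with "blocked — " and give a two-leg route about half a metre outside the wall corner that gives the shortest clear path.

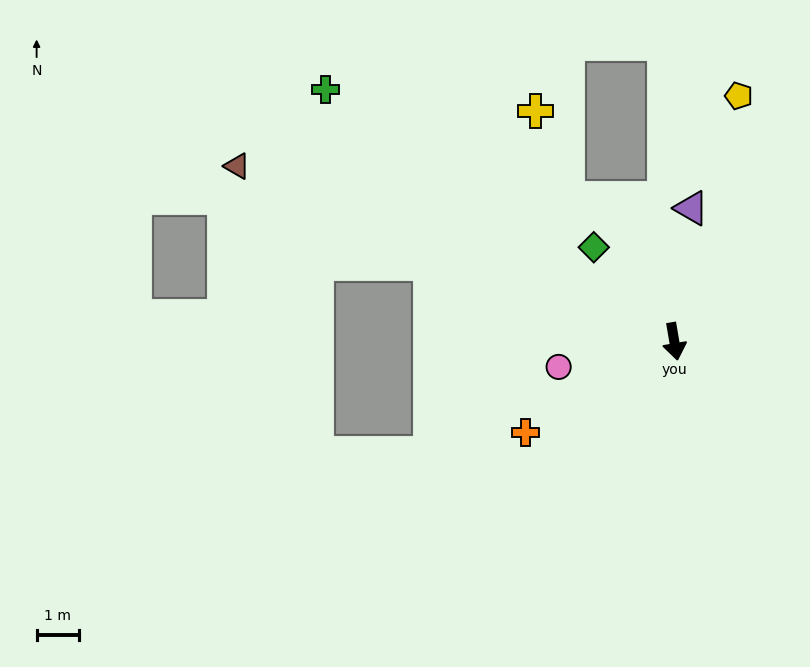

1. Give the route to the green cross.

turn right 135°, forward 10.2 m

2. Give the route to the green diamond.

turn right 149°, forward 2.9 m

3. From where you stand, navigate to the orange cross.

turn right 68°, forward 4.1 m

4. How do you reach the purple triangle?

turn left 163°, forward 3.2 m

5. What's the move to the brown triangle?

turn right 121°, forward 11.1 m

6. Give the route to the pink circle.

turn right 87°, forward 2.8 m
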